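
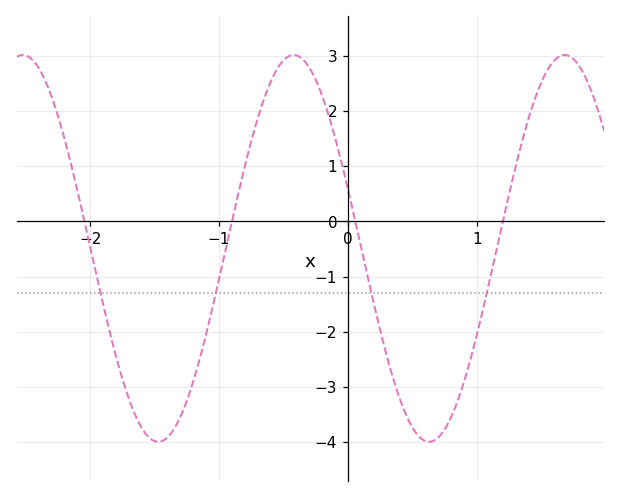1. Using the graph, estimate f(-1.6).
-3.75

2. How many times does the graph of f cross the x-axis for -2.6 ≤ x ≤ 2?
4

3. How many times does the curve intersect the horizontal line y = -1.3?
4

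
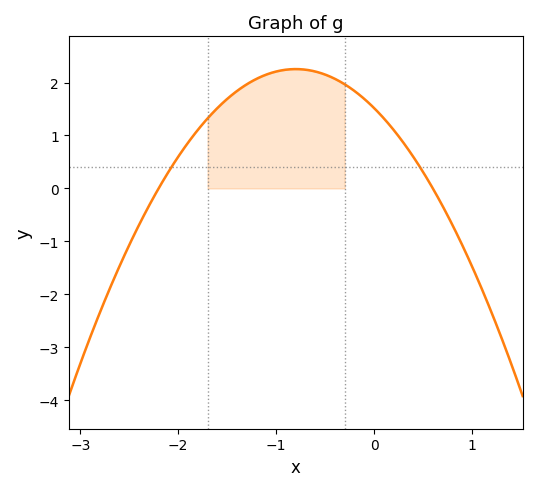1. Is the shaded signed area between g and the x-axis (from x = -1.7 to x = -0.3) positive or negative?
positive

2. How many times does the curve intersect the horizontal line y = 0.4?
2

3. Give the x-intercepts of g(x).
-2.2, 0.6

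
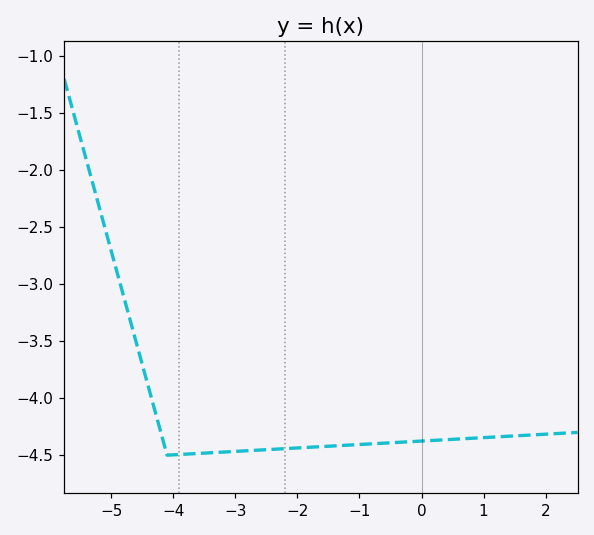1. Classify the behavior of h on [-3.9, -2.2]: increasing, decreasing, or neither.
increasing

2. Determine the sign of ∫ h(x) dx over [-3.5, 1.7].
negative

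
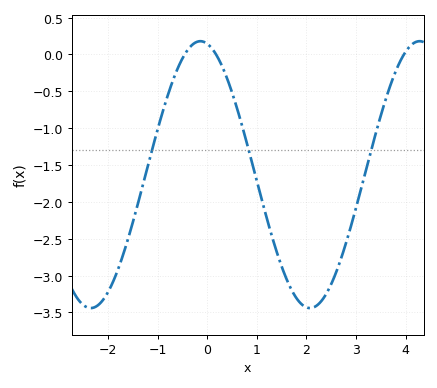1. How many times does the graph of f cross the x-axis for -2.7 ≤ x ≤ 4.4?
3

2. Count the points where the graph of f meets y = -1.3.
3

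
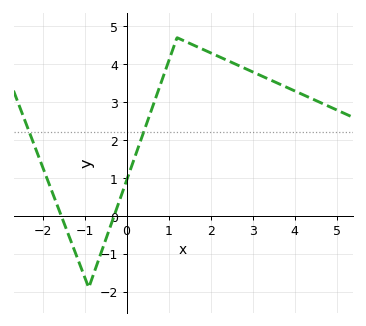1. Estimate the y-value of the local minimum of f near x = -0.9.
-1.89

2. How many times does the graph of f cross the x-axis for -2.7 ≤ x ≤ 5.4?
2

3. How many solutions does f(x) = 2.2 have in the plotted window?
2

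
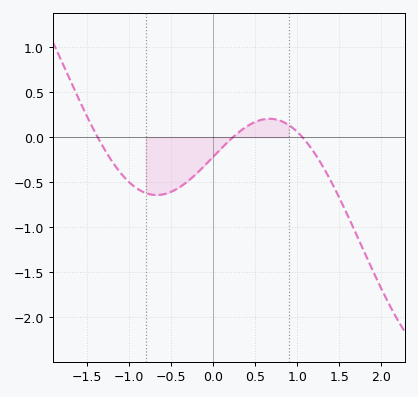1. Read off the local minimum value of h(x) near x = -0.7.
-0.644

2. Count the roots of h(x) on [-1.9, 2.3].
3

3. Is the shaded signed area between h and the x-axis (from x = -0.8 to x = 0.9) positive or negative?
negative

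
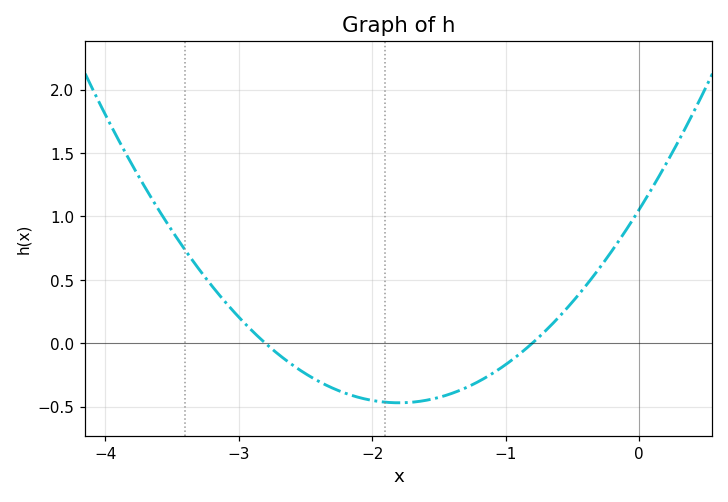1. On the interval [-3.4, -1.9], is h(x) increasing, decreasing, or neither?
decreasing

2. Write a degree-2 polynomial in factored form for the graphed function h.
y = 0.47(x + 2.8)(x + 0.8)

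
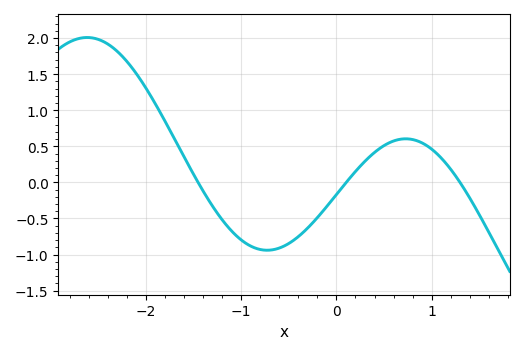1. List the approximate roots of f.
-1.45, 0.103, 1.3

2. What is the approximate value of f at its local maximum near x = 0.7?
0.604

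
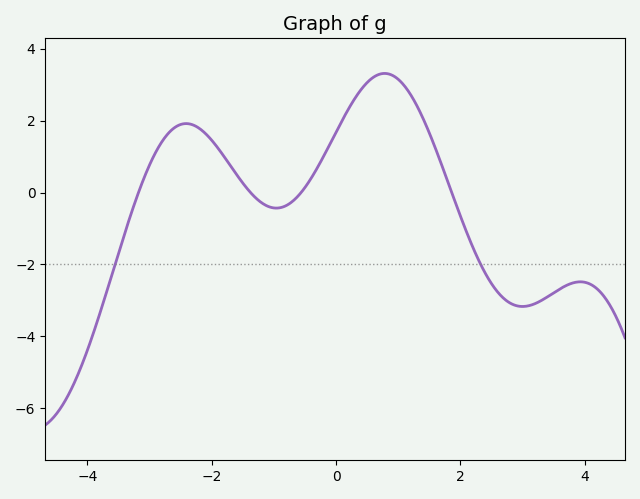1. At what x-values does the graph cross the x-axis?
-3.18, -1.38, -0.563, 1.86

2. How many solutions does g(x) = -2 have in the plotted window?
2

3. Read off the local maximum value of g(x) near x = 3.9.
-2.48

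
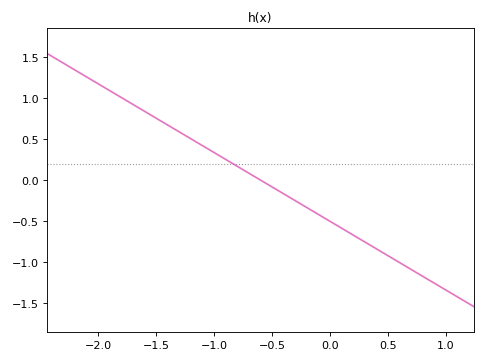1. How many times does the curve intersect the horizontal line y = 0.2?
1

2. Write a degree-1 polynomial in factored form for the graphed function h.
y = -0.84(x + 0.6)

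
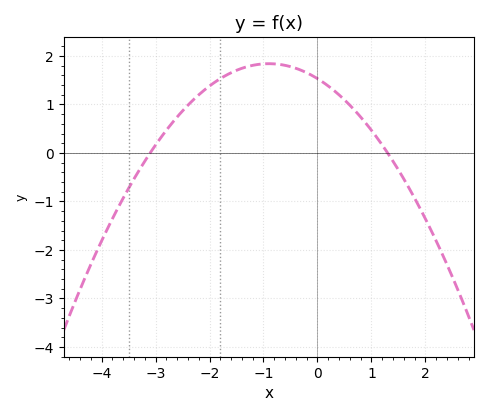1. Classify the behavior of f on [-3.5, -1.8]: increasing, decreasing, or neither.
increasing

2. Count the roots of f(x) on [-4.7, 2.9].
2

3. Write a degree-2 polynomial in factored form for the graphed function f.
y = -0.38(x + 3.1)(x - 1.3)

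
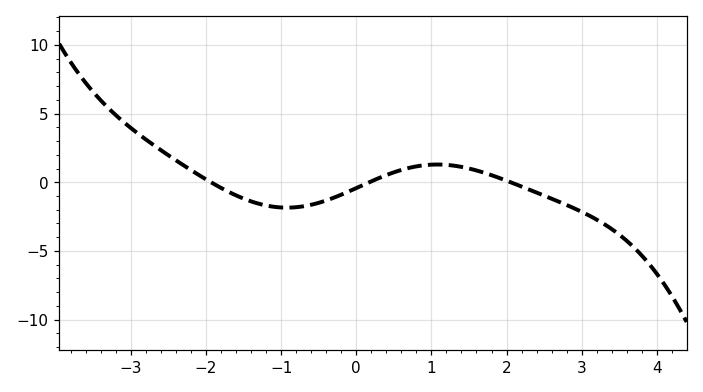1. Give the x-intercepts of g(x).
-2, 0.2, 2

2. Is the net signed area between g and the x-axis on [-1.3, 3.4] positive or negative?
negative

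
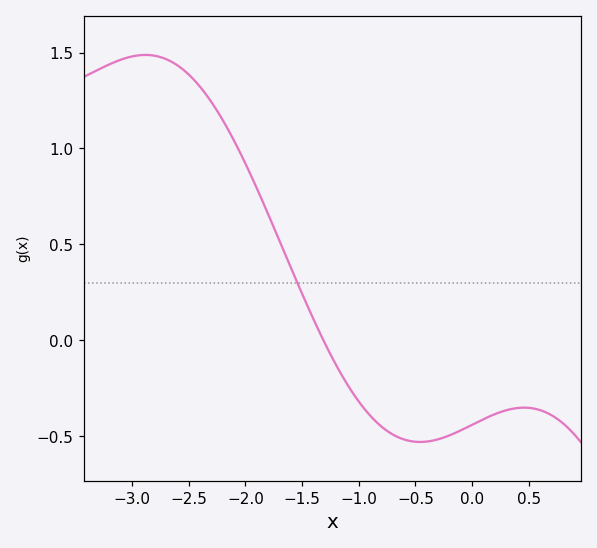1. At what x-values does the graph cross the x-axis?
-1.31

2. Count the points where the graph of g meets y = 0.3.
1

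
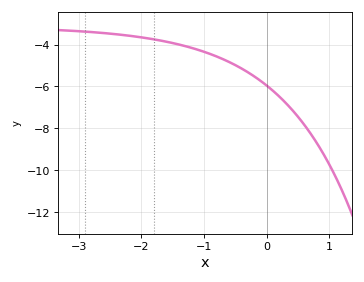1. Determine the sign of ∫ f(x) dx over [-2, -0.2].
negative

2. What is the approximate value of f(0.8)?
-8.69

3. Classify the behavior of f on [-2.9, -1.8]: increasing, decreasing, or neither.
decreasing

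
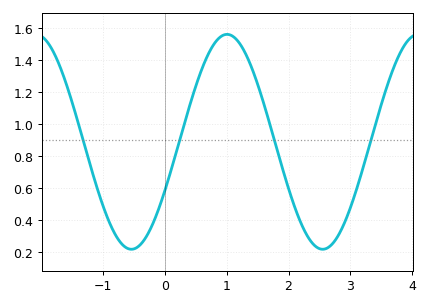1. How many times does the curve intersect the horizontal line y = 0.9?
4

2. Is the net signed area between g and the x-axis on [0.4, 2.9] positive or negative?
positive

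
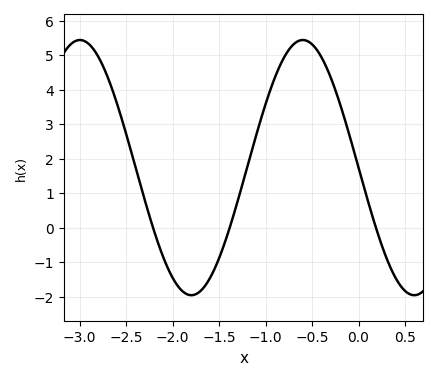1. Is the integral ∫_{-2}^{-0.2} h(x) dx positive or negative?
positive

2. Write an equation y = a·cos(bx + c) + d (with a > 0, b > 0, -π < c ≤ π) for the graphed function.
y = 3.7cos(2.62x + 1.57) + 1.74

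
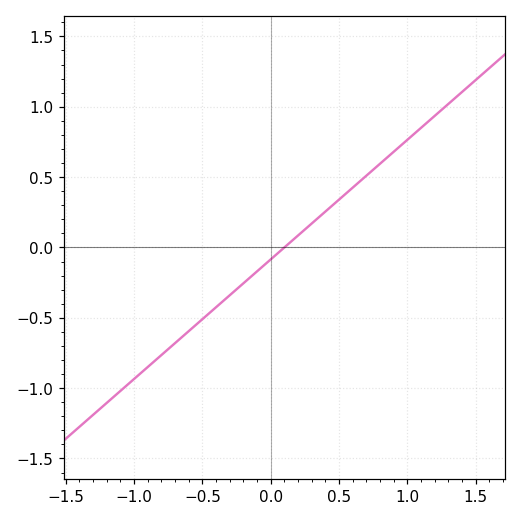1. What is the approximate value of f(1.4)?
1.1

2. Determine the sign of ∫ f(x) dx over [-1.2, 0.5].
negative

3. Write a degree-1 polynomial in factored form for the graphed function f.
y = 0.85(x - 0.1)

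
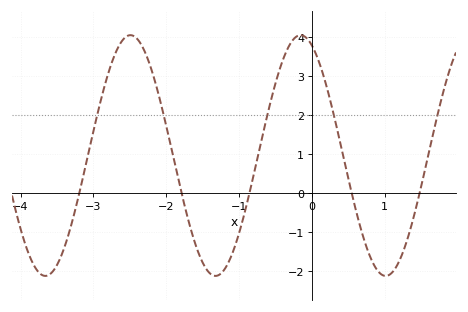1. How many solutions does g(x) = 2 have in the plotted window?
5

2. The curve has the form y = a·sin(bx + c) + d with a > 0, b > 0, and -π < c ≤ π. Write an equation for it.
y = 3.08sin(2.7x + 2) + 0.96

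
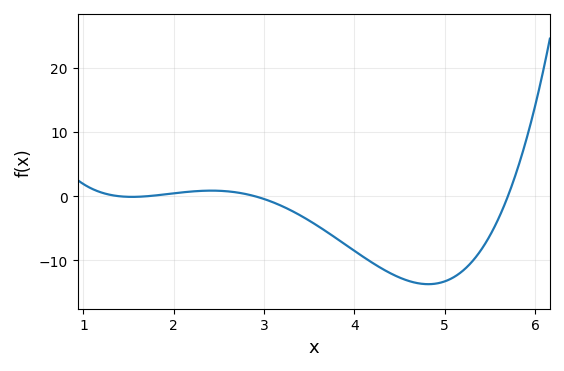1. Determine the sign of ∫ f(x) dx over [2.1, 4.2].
negative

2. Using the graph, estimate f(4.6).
-13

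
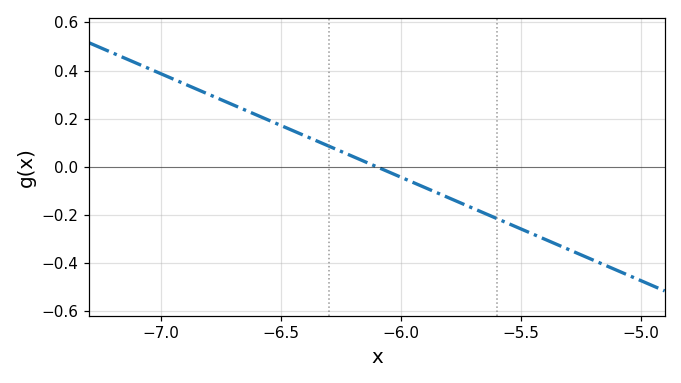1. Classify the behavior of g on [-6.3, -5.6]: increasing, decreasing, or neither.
decreasing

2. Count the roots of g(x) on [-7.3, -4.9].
1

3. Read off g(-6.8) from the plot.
0.301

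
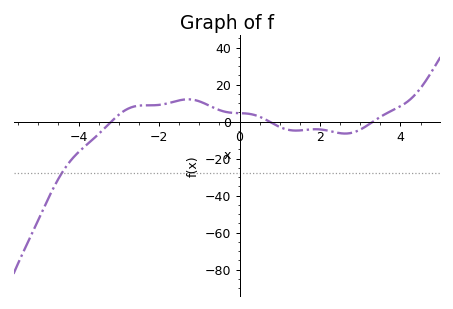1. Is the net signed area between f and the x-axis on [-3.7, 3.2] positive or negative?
positive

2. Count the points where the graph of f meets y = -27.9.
1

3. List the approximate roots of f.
-3.2, 0.8, 3.4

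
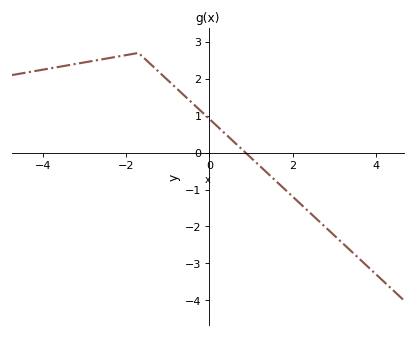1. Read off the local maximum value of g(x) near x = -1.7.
2.7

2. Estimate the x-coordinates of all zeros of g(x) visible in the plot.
0.8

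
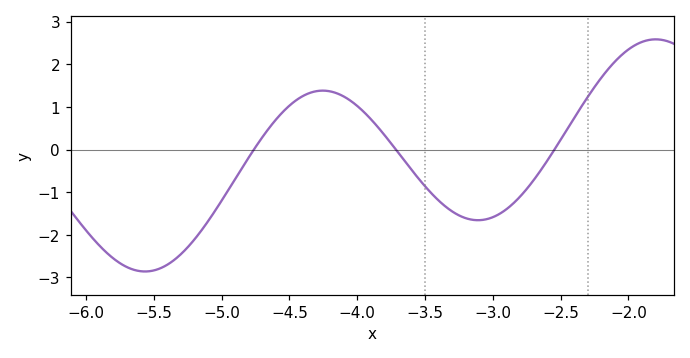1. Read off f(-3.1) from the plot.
-1.7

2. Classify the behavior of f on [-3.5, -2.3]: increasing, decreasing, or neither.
neither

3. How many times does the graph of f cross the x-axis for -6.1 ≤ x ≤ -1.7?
3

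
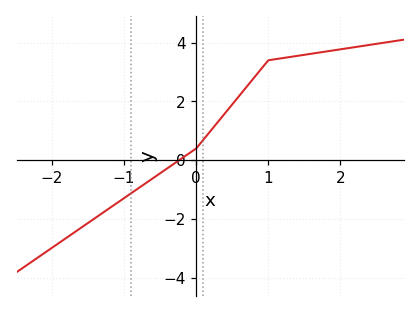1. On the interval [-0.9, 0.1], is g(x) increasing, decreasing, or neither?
increasing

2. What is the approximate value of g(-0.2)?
0.063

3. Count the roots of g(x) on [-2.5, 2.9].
1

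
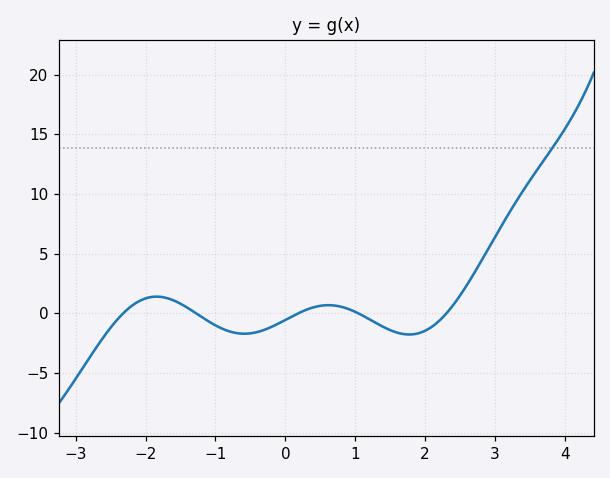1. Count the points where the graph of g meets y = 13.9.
1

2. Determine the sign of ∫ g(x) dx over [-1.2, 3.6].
positive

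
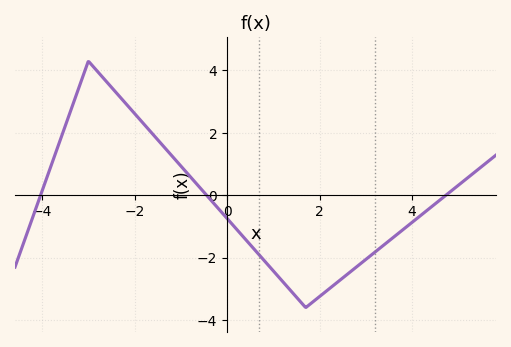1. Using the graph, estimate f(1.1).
-2.59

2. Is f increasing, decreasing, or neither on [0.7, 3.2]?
neither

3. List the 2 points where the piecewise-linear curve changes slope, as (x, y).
(-3, 4.3); (1.7, -3.6)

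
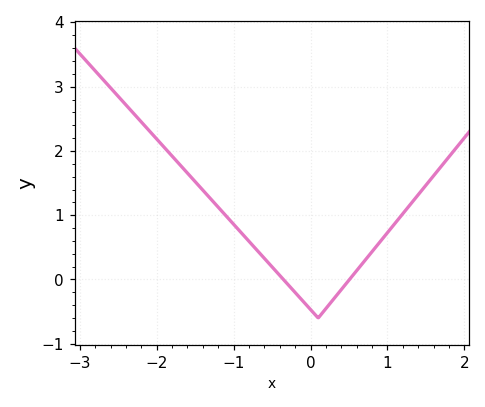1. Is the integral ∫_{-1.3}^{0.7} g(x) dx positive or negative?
positive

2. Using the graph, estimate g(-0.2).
-0.202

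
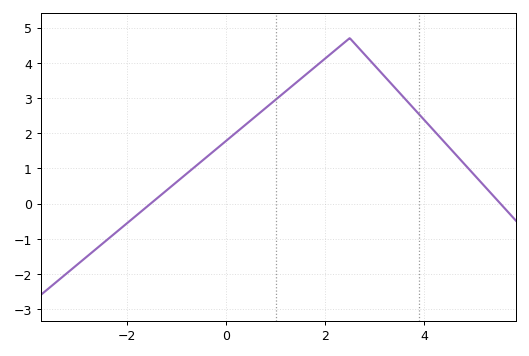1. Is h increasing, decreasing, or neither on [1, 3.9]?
neither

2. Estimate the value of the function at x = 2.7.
4.4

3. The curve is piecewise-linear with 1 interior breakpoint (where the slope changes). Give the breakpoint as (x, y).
(2.5, 4.7)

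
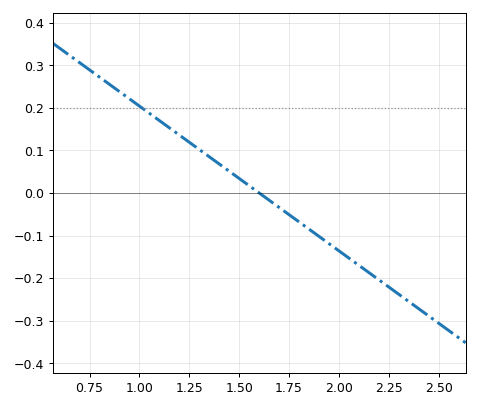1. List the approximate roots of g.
1.6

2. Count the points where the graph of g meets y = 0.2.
1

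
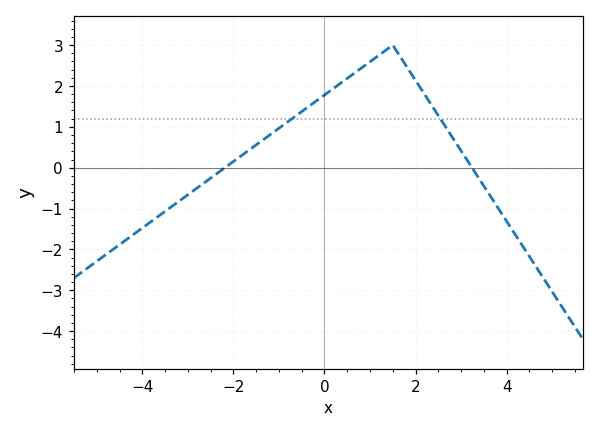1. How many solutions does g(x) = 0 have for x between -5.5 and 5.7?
2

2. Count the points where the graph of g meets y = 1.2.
2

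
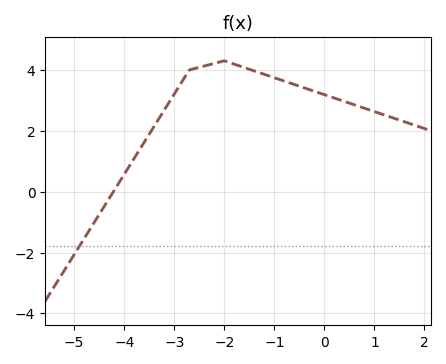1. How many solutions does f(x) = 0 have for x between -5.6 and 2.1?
1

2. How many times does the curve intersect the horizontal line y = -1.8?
1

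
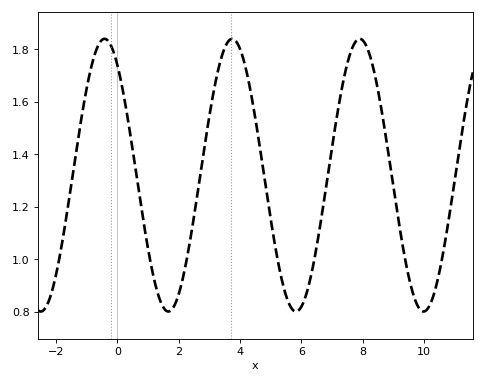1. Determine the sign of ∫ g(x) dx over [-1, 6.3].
positive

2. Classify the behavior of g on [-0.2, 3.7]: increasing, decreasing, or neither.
neither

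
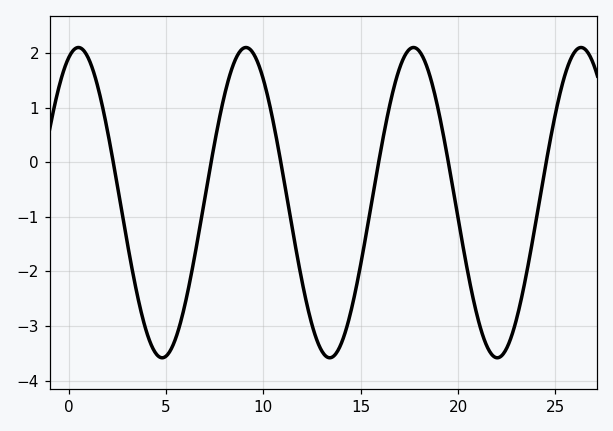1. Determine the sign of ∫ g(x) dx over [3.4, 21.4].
negative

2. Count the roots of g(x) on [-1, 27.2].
6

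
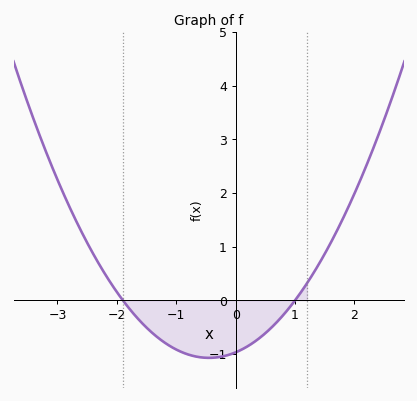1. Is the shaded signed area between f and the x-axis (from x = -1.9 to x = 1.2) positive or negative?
negative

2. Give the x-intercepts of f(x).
-1.9, 1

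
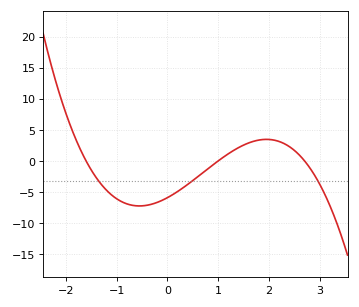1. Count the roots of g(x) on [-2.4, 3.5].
3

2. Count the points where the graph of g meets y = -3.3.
3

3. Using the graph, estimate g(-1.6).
0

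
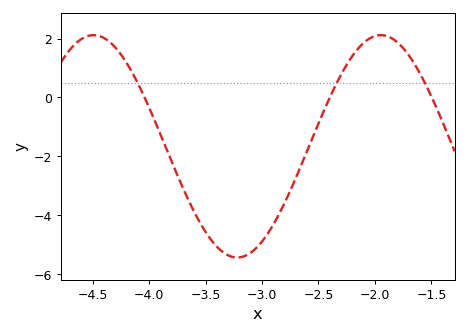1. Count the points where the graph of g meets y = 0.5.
3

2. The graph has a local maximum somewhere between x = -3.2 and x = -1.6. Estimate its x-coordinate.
-1.95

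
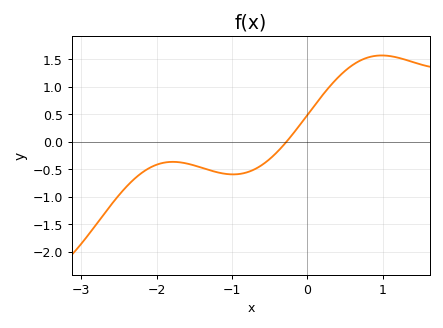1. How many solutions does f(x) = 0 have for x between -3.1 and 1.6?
1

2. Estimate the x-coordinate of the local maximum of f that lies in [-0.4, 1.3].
1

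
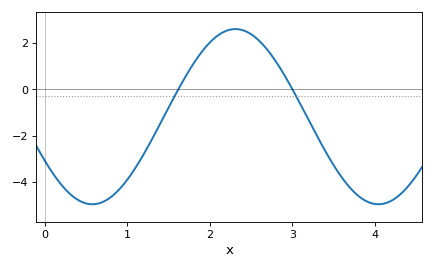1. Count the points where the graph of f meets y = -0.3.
2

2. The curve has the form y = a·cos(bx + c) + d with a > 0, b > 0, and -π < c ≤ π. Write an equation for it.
y = 3.78cos(1.8x + 2.1) - 1.18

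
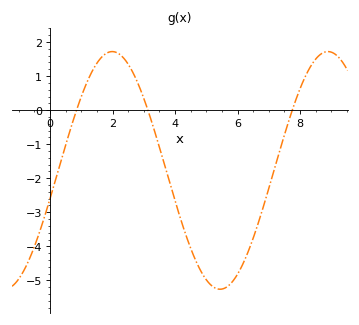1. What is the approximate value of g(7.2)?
-1.7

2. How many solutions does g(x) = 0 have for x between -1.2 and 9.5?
3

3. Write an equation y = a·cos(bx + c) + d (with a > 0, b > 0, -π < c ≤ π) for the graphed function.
y = 3.49cos(0.91x - 1.8) - 1.77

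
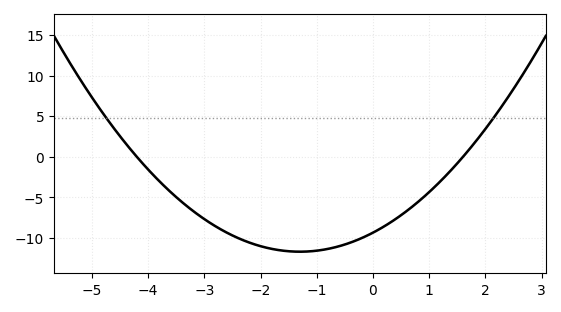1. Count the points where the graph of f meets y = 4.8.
2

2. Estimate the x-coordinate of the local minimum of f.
-1.3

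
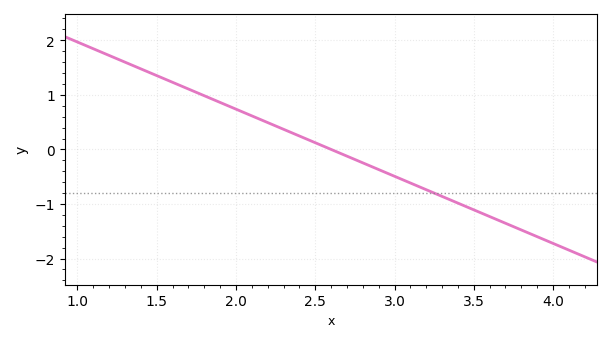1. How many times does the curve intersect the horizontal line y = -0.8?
1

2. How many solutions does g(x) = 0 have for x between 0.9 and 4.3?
1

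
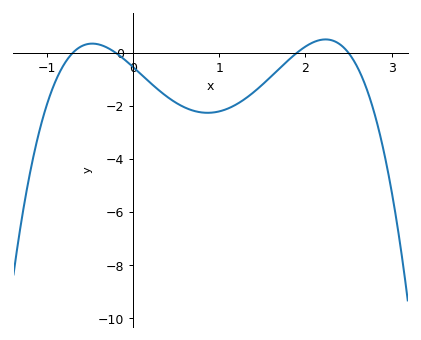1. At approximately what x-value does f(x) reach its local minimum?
0.9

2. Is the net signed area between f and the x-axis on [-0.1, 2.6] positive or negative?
negative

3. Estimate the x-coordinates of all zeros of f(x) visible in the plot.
-0.7, -0.2, 1.9, 2.5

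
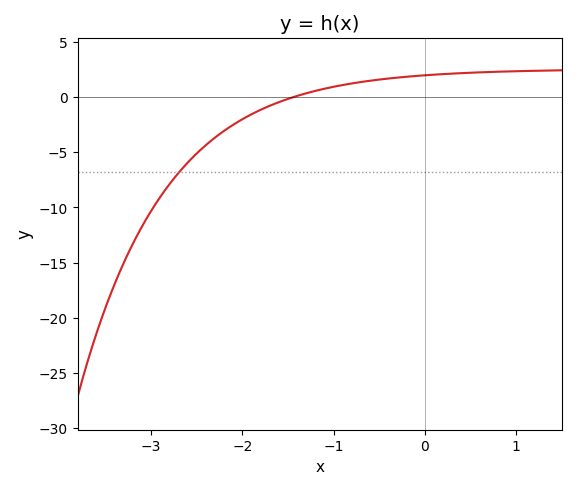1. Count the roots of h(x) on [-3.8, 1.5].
1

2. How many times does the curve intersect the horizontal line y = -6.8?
1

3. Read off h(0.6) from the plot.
2.24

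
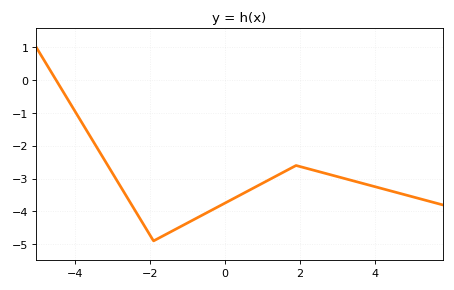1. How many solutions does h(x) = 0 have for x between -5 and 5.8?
1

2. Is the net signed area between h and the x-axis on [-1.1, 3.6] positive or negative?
negative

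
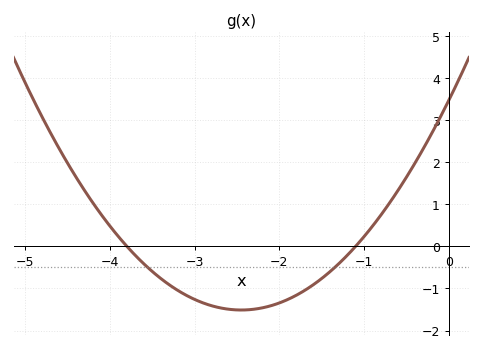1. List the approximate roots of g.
-3.8, -1.1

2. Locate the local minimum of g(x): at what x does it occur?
-2.4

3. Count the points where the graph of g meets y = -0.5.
2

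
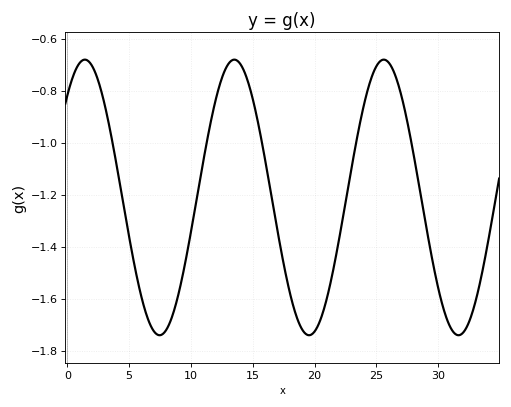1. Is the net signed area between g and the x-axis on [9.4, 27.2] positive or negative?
negative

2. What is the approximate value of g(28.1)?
-1.07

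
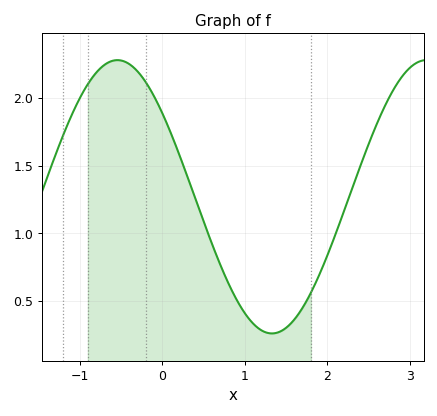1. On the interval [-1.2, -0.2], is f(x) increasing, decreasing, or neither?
neither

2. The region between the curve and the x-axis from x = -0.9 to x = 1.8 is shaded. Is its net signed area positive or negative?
positive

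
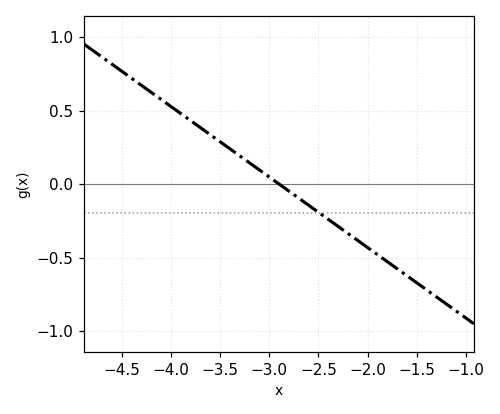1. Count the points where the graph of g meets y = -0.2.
1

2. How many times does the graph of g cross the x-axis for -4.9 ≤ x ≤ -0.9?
1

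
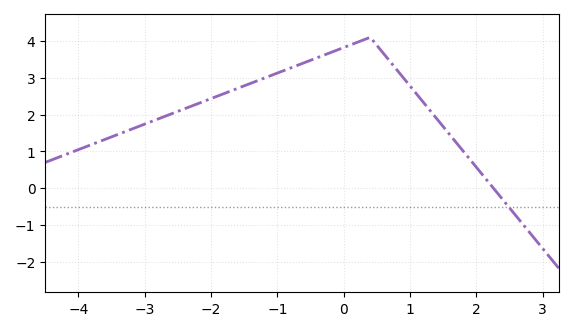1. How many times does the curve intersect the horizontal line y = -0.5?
1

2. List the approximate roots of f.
2.26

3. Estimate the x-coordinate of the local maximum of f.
0.399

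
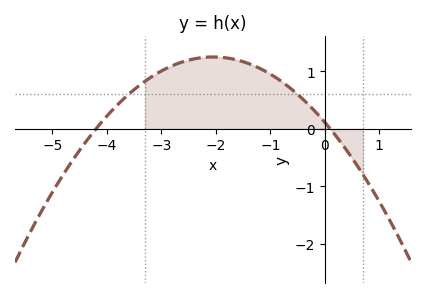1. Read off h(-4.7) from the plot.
-0.65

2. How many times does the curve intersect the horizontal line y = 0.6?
2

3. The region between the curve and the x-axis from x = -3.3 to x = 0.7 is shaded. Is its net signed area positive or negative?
positive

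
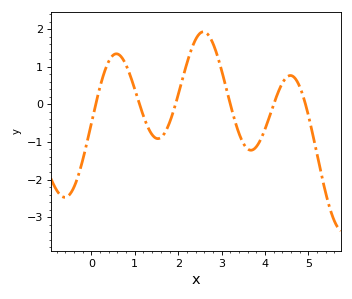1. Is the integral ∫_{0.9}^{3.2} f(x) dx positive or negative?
positive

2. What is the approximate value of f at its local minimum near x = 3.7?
-1.2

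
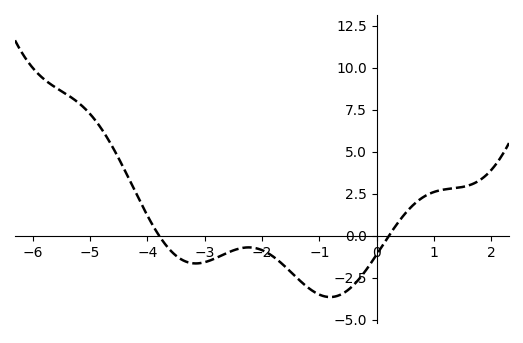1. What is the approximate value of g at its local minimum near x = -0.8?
-3.6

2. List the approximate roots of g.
-3.8, 0.2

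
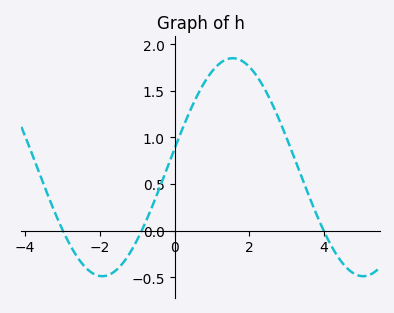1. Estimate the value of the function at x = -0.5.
0.358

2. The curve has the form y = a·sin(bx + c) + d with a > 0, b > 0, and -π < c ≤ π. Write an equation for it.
y = 1.17sin(0.9x + 0.172) + 0.68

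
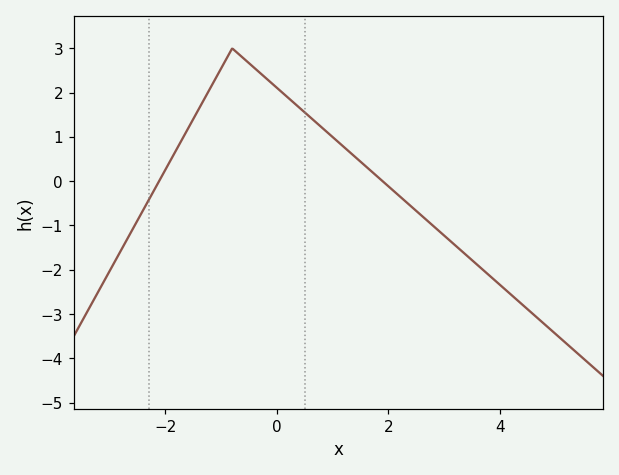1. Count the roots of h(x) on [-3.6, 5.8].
2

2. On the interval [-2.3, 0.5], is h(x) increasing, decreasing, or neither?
neither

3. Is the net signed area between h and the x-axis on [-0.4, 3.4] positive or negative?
positive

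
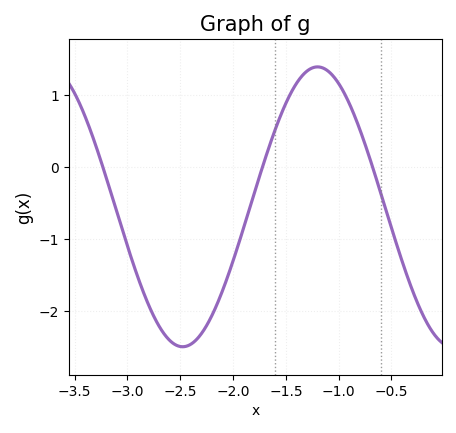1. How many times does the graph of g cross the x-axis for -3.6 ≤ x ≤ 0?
3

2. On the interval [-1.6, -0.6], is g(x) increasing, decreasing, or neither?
neither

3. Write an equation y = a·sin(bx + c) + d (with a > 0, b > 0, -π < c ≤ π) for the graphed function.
y = 1.94sin(2.46x - 1.76) - 0.55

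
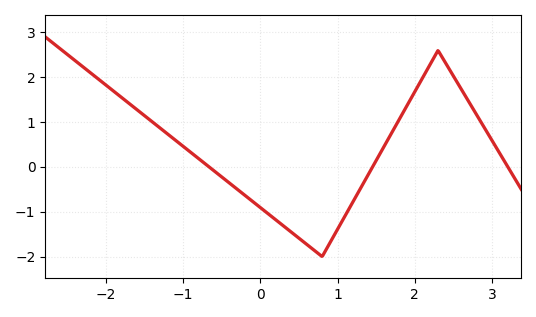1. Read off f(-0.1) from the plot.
-0.8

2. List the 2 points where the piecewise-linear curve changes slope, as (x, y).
(0.8, -2); (2.3, 2.6)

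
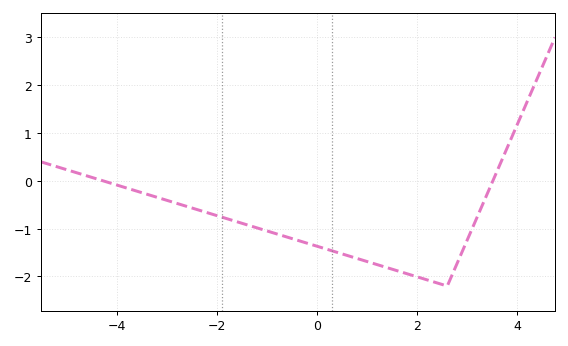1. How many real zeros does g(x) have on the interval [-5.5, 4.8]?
2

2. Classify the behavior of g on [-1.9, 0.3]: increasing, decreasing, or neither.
decreasing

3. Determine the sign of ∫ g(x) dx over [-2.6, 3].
negative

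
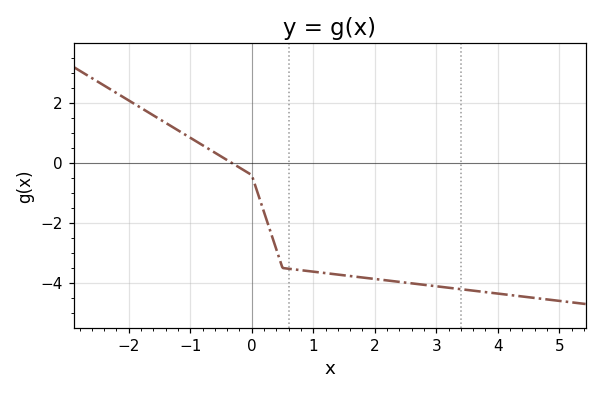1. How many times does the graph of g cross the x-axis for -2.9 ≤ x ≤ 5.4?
1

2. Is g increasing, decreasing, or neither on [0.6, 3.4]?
decreasing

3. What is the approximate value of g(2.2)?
-4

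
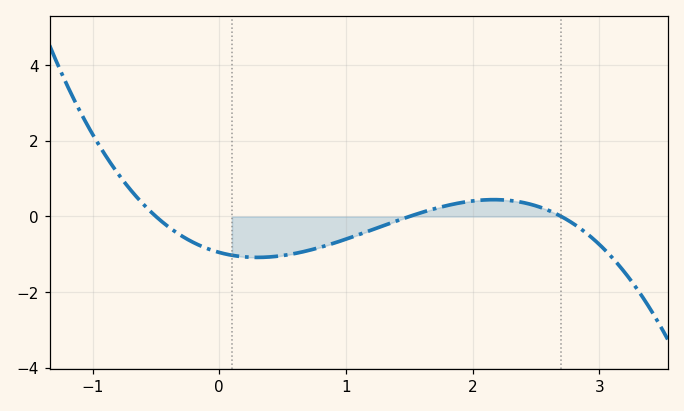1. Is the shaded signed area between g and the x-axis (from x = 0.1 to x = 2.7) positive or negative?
negative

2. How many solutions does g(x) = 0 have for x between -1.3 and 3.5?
3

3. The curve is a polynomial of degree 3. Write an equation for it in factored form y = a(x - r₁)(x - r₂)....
y = -0.47(x + 0.5)(x - 1.5)(x - 2.7)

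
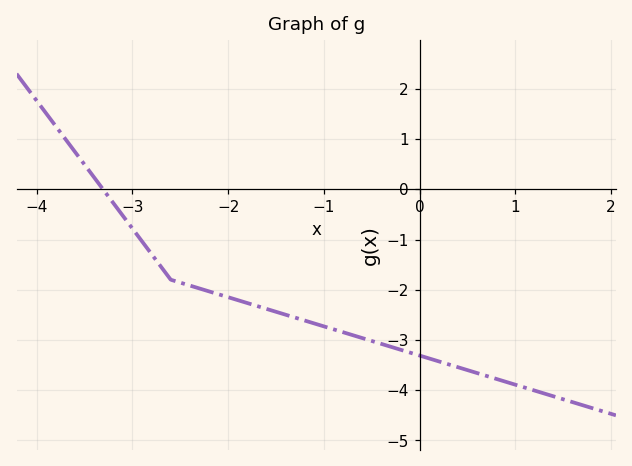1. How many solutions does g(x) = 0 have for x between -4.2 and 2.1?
1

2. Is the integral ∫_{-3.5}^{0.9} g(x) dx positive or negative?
negative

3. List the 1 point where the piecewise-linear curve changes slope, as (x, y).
(-2.6, -1.8)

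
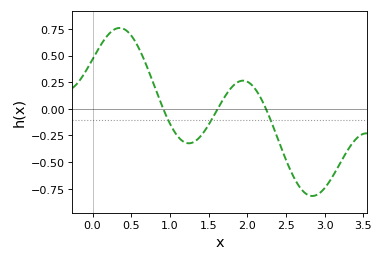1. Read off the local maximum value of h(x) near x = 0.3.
0.759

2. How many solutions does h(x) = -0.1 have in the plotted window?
3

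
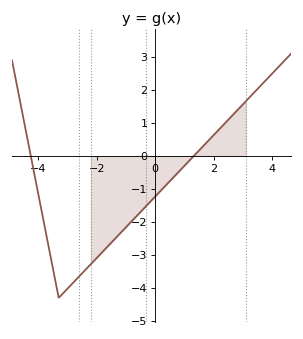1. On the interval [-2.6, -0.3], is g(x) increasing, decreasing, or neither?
increasing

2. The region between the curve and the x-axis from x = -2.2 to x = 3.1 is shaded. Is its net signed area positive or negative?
negative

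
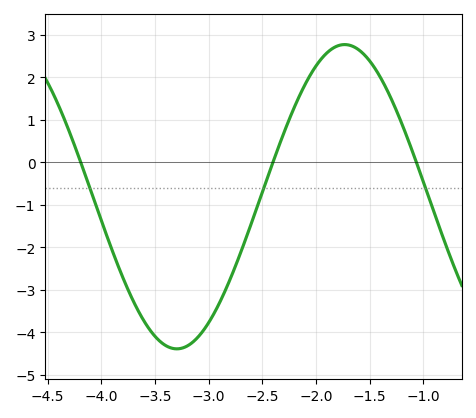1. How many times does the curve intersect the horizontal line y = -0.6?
3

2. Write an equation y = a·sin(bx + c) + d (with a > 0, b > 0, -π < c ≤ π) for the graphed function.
y = 3.58sin(2x - 1.2) - 0.81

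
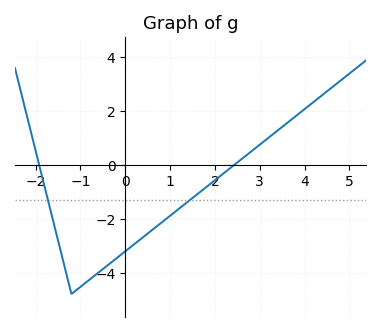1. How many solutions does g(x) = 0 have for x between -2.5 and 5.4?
2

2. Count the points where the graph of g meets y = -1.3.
2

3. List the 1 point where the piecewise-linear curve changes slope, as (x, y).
(-1.2, -4.8)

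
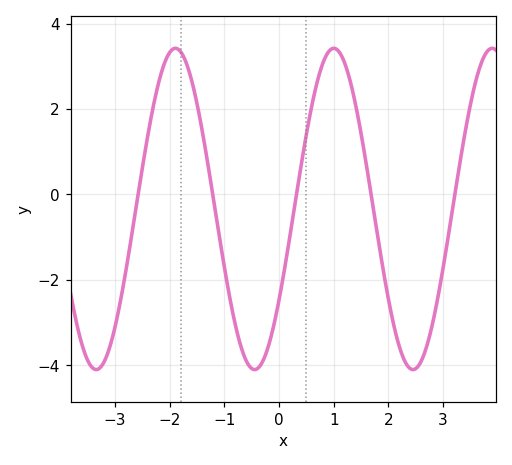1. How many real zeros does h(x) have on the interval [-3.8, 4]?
5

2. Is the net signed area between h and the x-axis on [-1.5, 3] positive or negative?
negative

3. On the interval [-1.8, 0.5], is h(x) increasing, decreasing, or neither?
neither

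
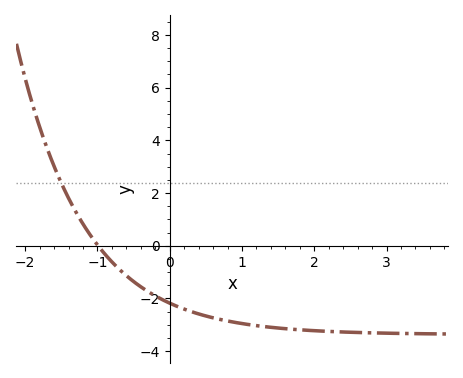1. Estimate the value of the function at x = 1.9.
-3.21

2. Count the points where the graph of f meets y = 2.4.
1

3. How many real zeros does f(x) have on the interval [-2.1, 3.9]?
1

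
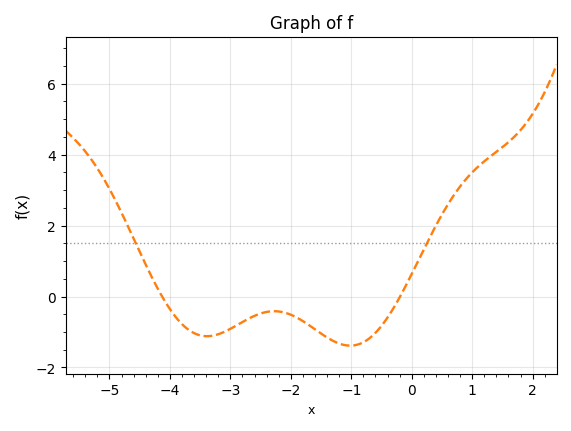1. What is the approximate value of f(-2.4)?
-0.434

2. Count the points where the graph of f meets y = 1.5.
2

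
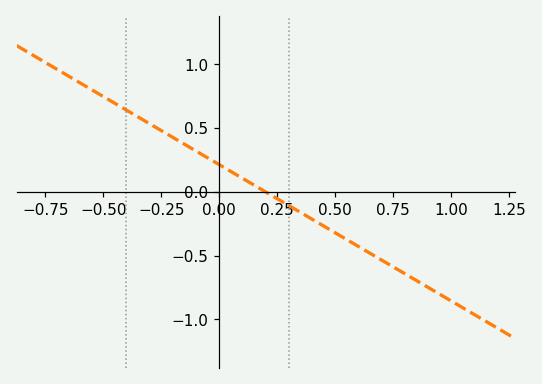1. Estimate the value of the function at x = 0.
0.2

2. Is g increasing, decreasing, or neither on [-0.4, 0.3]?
decreasing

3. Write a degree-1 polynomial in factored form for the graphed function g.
y = -1.07(x - 0.2)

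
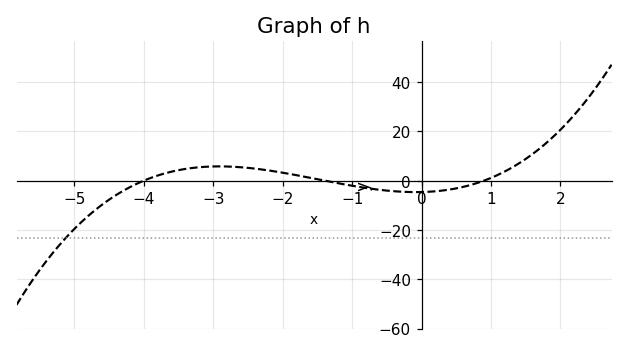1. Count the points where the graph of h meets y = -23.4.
1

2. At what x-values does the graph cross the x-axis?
-4, -1.4, 0.8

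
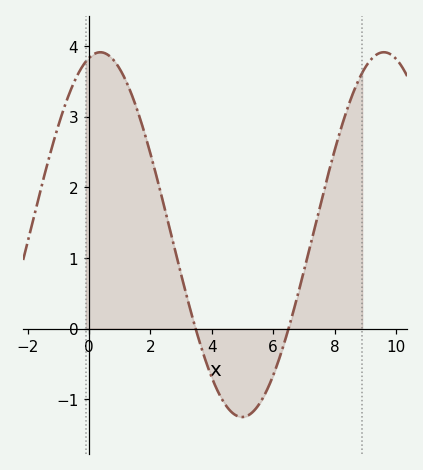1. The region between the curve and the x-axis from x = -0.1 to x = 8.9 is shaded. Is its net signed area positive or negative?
positive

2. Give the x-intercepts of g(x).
3.47, 6.5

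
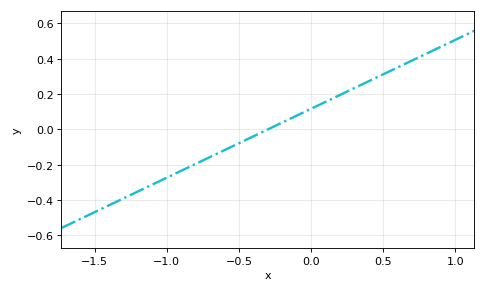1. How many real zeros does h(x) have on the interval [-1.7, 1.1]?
1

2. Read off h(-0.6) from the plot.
-0.117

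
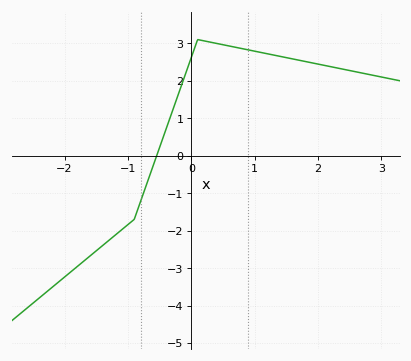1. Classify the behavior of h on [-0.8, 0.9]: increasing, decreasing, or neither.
neither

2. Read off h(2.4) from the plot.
2.3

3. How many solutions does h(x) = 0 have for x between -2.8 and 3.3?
1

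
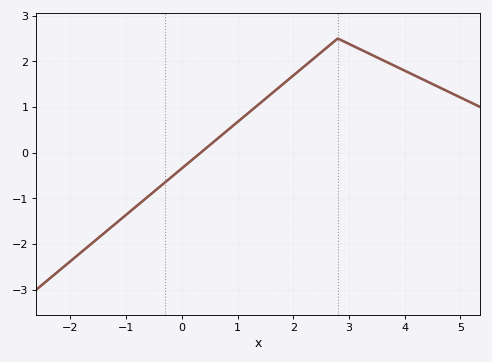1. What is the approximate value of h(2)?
1.69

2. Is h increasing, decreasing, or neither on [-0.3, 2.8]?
increasing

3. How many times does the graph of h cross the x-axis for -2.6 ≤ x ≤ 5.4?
1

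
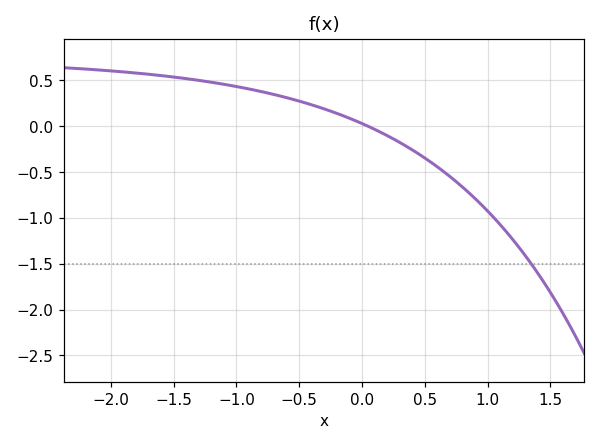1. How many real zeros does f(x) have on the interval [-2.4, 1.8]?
1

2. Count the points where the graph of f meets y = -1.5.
1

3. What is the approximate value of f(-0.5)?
0.275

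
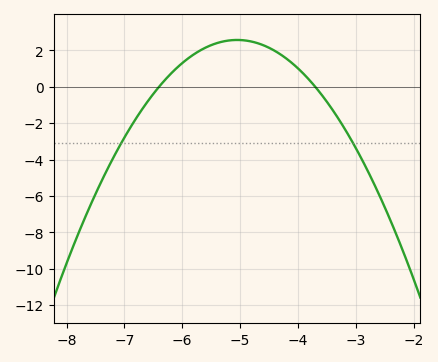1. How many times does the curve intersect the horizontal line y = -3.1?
2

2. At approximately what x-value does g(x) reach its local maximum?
-5.1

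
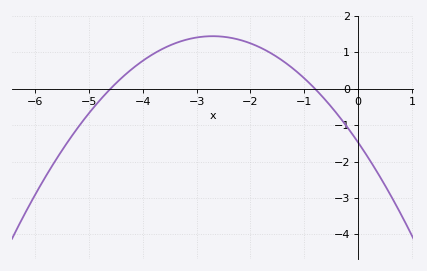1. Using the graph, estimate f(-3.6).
1.1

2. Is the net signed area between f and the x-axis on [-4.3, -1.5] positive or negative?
positive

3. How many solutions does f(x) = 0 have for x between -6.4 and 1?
2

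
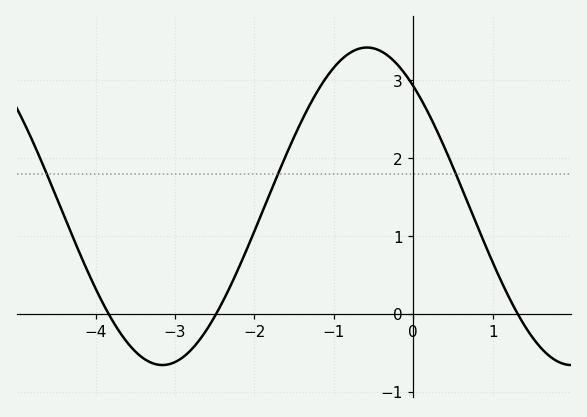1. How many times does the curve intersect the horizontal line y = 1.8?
3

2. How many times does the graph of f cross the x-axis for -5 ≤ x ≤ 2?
3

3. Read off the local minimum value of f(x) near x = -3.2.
-0.7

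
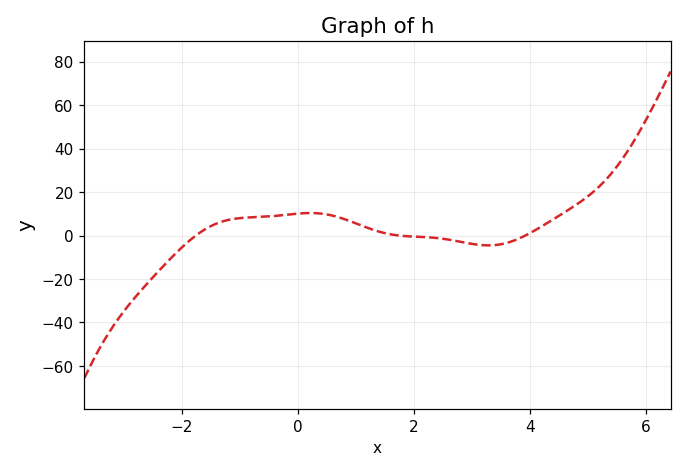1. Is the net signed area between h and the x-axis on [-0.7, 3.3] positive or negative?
positive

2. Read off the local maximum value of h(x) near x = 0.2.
10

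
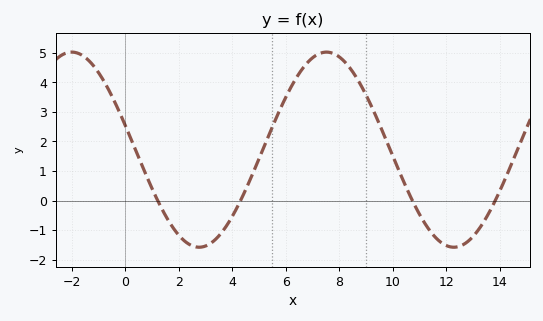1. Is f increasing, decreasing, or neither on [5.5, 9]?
neither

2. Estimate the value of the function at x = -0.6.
3.7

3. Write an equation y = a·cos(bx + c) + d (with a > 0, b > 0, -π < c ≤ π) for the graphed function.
y = 3.3cos(0.66x + 1.3) + 1.72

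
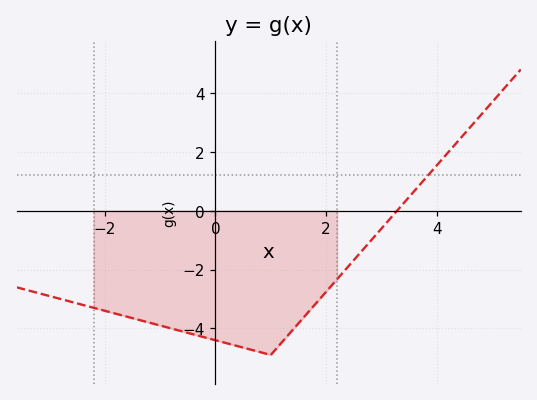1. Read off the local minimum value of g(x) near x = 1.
-4.9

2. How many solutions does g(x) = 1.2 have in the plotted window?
1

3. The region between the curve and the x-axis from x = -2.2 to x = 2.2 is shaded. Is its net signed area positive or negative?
negative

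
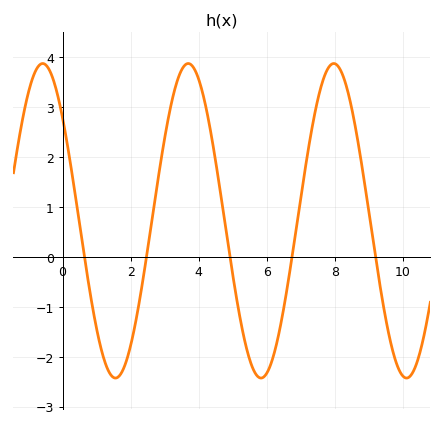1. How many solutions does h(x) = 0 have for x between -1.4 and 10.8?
5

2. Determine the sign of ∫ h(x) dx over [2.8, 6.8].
positive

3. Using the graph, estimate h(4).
3.5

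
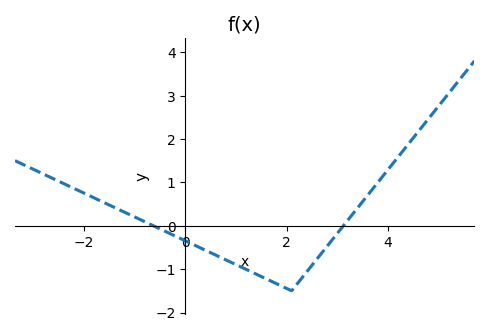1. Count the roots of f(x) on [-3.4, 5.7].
2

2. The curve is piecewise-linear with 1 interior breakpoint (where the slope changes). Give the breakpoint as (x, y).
(2.1, -1.5)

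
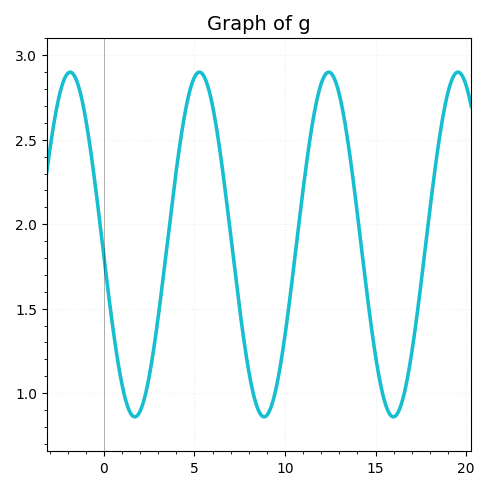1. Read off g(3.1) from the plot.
1.55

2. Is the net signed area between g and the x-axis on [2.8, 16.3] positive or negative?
positive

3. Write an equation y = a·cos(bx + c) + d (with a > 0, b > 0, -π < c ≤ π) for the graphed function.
y = 1.02cos(0.88x + 1.6) + 1.88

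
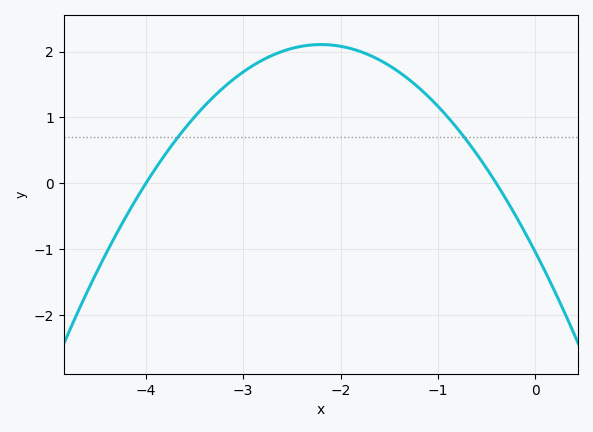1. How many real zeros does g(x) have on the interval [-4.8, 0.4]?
2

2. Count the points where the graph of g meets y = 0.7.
2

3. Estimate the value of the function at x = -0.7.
0.6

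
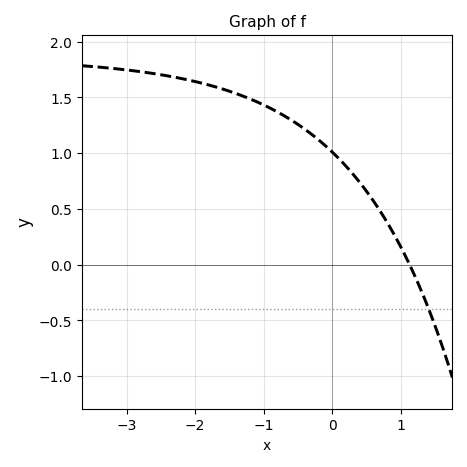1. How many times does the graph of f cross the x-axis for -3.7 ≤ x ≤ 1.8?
1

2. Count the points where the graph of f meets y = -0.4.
1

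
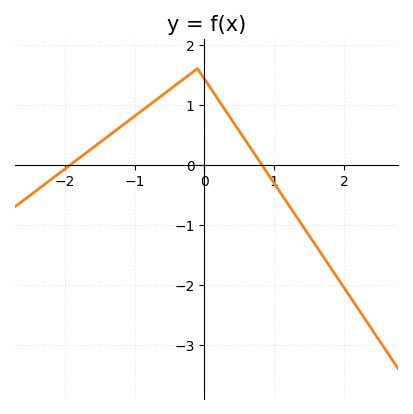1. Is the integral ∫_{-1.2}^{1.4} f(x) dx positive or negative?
positive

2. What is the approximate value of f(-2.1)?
-0.2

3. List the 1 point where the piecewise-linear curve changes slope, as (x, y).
(-0.1, 1.6)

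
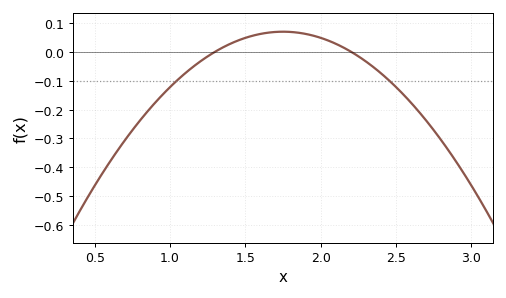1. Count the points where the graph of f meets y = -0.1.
2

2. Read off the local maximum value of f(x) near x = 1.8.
0.069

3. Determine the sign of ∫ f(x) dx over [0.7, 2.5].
negative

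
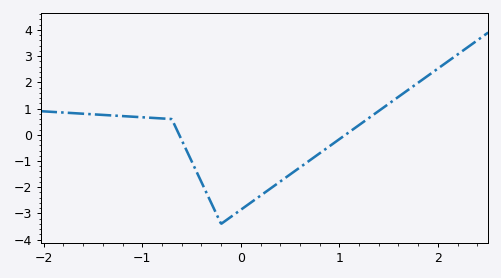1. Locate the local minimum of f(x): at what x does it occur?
-0.199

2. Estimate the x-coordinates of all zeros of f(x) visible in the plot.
-0.625, 1.06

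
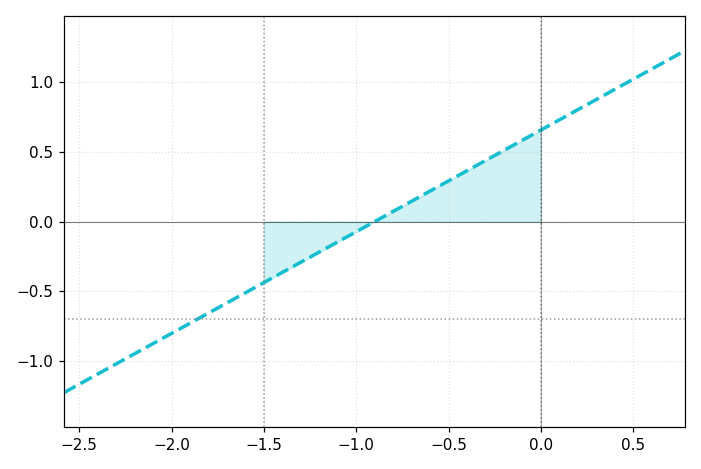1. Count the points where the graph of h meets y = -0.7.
1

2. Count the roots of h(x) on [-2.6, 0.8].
1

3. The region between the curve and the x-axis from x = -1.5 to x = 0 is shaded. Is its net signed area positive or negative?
positive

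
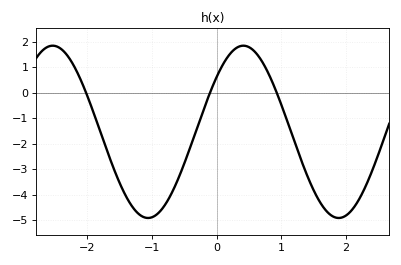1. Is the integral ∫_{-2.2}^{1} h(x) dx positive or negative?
negative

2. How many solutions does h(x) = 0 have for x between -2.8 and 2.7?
3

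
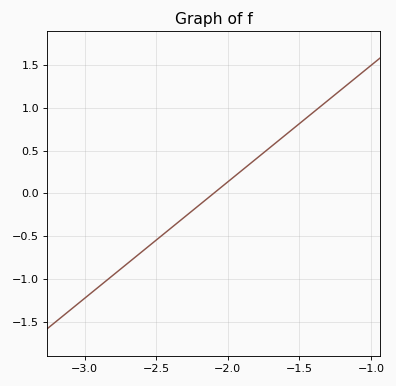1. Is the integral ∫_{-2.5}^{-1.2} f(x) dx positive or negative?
positive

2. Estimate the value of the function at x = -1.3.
1.09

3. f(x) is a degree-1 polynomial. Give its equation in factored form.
y = 1.36(x + 2.1)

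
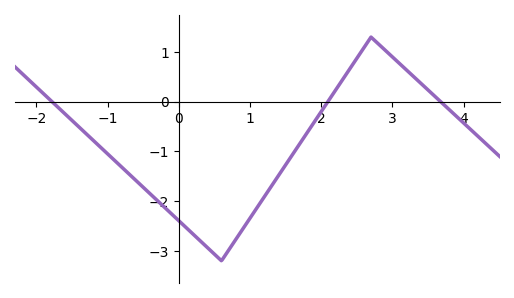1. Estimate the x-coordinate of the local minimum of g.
0.6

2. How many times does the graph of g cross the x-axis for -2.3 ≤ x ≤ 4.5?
3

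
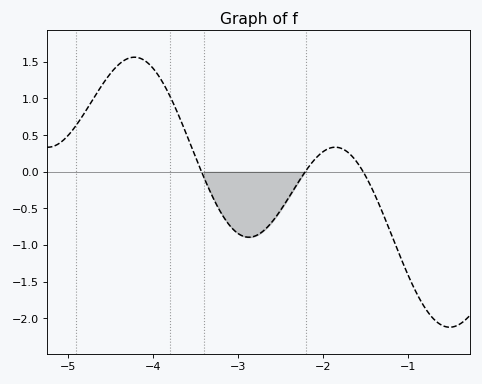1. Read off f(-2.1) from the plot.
0.15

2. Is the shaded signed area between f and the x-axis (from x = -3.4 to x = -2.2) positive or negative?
negative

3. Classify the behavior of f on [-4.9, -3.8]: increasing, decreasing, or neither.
neither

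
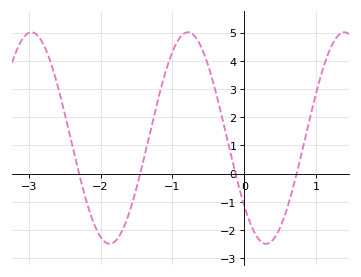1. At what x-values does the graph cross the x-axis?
-2.3, -1.4, -0.1, 0.7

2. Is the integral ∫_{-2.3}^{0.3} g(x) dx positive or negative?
positive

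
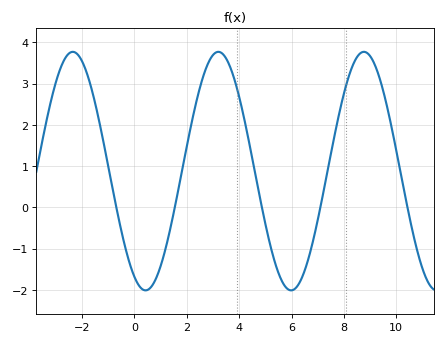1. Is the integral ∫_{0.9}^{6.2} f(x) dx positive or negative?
positive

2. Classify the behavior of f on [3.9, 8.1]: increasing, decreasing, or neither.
neither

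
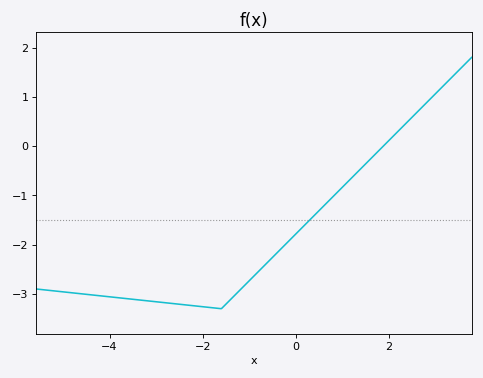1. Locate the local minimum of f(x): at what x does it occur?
-1.6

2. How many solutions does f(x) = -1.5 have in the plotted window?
1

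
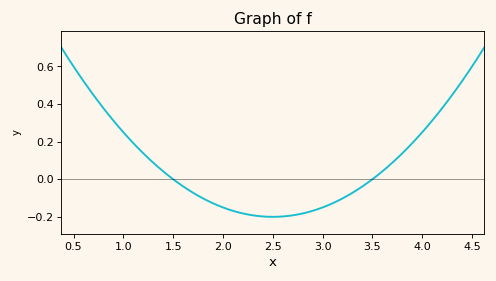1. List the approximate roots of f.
1.5, 3.5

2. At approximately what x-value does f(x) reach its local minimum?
2.5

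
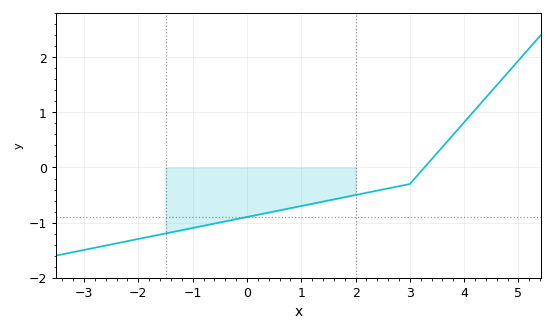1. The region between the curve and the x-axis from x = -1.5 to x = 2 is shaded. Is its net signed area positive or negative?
negative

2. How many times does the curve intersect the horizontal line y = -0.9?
1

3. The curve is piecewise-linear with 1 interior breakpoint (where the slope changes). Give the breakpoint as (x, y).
(3, -0.3)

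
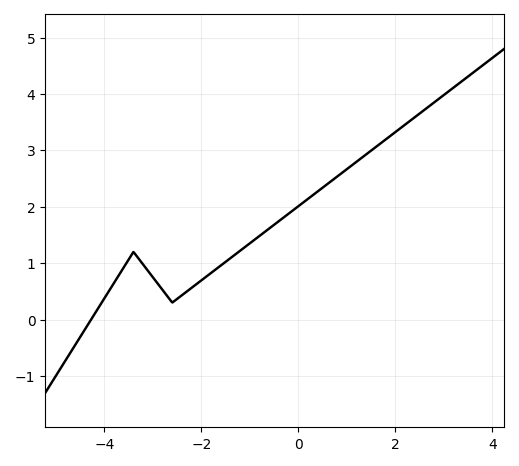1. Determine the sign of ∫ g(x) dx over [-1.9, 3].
positive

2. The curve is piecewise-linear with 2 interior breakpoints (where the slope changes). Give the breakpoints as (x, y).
(-3.4, 1.2); (-2.6, 0.3)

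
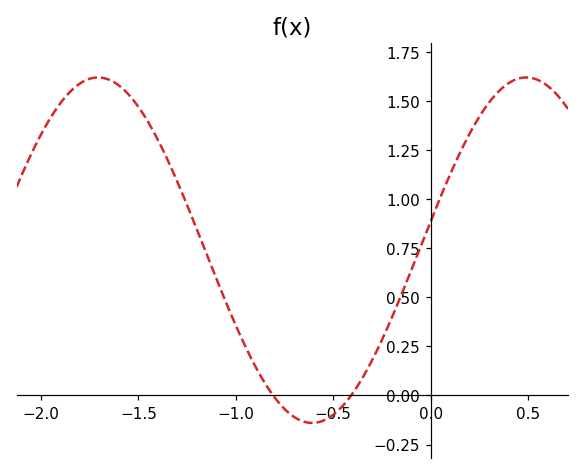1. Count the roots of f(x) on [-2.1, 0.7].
2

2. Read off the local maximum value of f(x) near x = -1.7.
1.6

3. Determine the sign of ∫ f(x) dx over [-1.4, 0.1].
positive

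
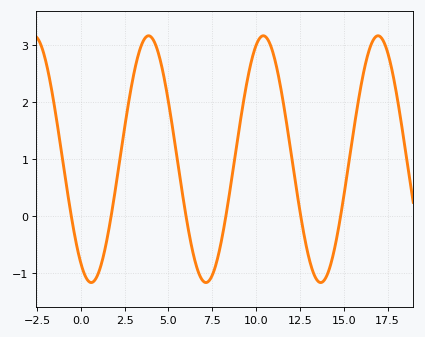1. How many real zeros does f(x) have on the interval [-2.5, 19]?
6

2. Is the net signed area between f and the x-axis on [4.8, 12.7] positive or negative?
positive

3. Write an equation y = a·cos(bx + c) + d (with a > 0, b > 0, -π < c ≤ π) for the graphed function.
y = 2.16cos(0.96x + 2.6) + 1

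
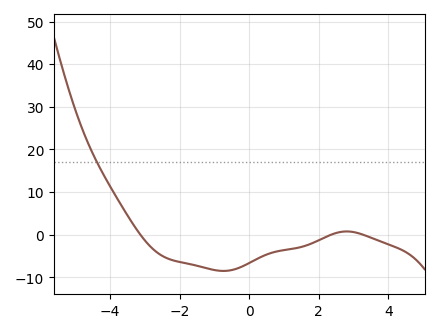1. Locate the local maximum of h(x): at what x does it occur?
2.81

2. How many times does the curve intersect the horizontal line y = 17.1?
1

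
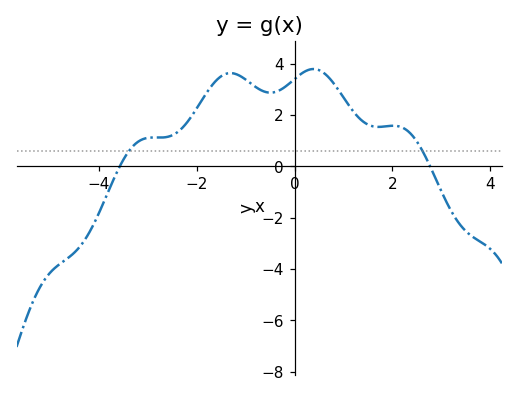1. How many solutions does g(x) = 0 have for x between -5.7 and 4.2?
2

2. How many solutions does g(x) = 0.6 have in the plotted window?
2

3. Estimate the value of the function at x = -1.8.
2.86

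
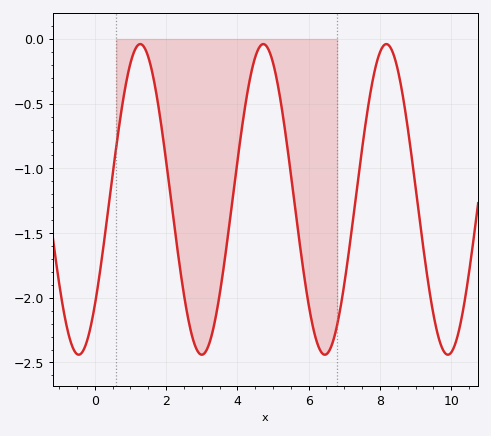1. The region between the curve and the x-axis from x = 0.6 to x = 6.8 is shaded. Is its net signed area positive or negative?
negative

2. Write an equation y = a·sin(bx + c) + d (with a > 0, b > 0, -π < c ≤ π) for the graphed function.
y = 1.2sin(1.8x - 0.75) - 1.24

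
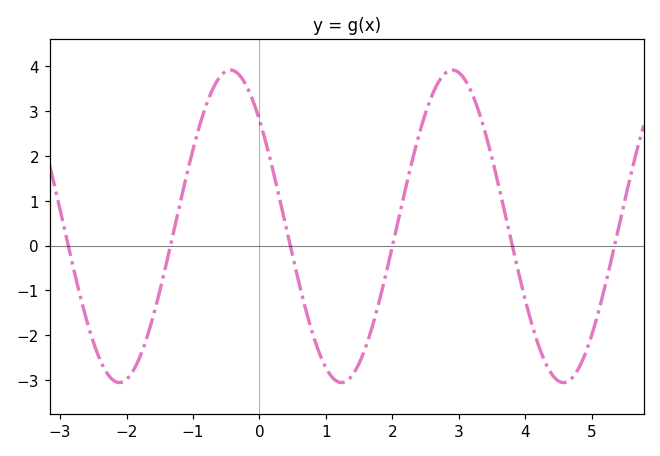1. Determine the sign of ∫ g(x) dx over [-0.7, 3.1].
positive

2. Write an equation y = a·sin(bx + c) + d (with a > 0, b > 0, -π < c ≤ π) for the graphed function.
y = 3.49sin(1.88x + 2.39) + 0.43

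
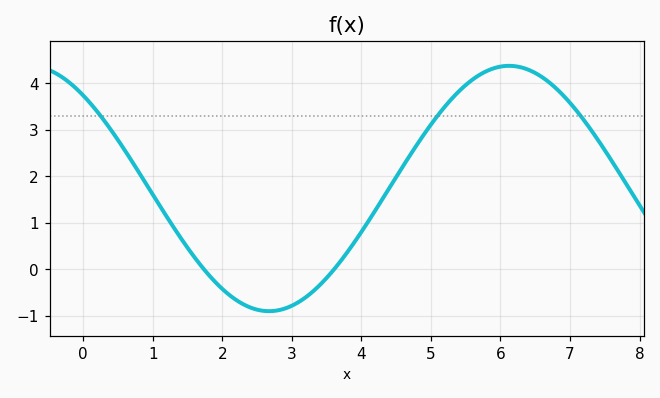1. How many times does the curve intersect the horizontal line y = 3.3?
3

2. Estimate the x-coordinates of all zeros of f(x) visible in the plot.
1.74, 3.61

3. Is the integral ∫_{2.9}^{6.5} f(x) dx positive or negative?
positive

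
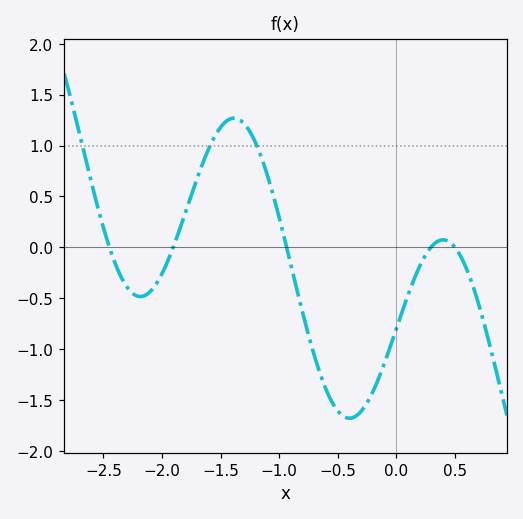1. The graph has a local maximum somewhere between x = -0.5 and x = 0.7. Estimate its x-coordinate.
0.4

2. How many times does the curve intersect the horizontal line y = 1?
3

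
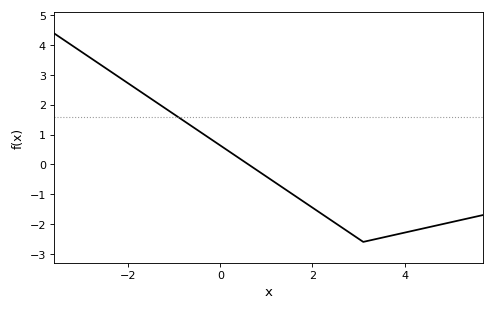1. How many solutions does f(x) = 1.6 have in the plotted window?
1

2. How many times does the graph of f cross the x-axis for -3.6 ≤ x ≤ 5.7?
1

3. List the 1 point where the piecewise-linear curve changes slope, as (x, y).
(3.1, -2.6)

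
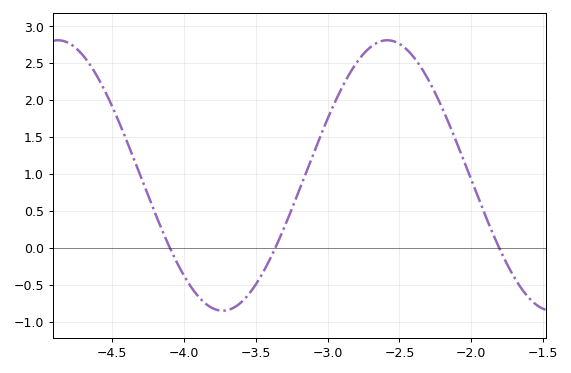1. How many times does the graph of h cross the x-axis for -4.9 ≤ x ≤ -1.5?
3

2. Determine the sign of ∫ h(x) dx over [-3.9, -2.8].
positive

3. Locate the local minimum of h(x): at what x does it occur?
-3.75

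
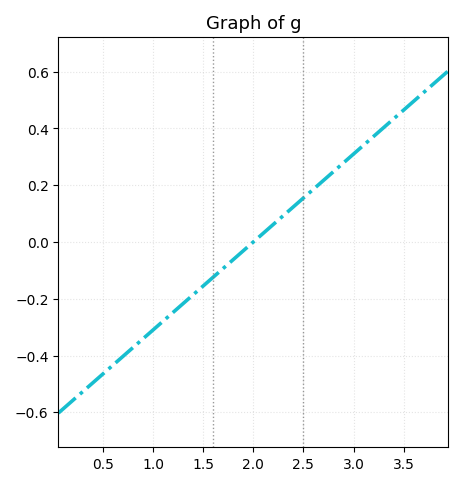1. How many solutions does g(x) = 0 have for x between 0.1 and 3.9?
1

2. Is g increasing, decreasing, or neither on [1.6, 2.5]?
increasing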